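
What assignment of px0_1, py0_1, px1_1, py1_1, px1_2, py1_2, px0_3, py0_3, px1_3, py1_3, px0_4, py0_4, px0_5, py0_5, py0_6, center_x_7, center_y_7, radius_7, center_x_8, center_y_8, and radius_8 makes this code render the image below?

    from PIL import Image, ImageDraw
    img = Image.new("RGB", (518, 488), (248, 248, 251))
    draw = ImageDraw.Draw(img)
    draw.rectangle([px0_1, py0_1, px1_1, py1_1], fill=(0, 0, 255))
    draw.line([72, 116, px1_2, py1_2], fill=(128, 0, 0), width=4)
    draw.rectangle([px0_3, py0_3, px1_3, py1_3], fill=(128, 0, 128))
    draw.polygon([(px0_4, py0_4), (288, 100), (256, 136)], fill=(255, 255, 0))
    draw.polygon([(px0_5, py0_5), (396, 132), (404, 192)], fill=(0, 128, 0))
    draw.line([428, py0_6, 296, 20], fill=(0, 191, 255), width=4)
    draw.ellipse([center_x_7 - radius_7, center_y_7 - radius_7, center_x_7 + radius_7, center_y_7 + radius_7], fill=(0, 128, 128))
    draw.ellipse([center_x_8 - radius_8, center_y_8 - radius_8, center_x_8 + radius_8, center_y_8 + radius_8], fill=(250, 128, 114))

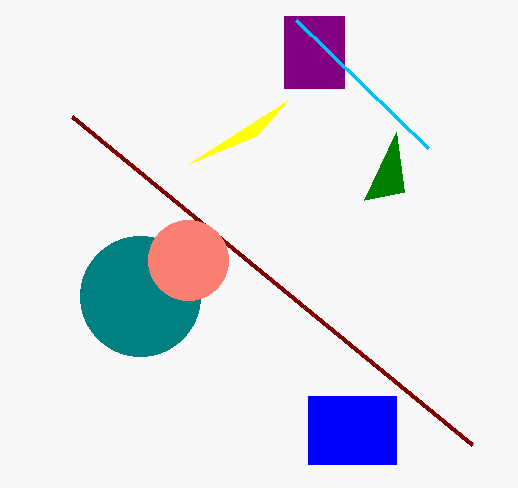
px0_1 = 308, py0_1 = 396, px1_1 = 396, py1_1 = 464, px1_2 = 472, py1_2 = 444, px0_3 = 284, py0_3 = 16, px1_3 = 344, py1_3 = 88, px0_4 = 188, py0_4 = 164, px0_5 = 364, py0_5 = 200, py0_6 = 148, center_x_7 = 140, center_y_7 = 296, radius_7 = 60, center_x_8 = 188, center_y_8 = 260, radius_8 = 40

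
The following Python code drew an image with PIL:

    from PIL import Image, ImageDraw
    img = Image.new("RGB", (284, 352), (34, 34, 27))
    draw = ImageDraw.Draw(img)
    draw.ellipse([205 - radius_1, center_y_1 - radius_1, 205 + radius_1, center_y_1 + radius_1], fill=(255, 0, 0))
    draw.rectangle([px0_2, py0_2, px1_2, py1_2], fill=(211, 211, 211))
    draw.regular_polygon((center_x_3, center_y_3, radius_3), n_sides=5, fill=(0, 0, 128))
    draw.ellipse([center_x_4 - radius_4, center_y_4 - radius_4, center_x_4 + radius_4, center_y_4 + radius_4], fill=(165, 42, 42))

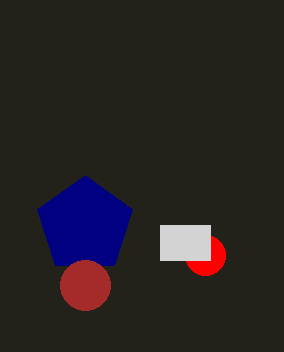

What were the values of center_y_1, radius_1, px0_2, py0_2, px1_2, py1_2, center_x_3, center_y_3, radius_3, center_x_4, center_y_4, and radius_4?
center_y_1 = 255, radius_1 = 20, px0_2 = 160, py0_2 = 225, px1_2 = 210, py1_2 = 260, center_x_3 = 85, center_y_3 = 225, radius_3 = 50, center_x_4 = 85, center_y_4 = 285, radius_4 = 25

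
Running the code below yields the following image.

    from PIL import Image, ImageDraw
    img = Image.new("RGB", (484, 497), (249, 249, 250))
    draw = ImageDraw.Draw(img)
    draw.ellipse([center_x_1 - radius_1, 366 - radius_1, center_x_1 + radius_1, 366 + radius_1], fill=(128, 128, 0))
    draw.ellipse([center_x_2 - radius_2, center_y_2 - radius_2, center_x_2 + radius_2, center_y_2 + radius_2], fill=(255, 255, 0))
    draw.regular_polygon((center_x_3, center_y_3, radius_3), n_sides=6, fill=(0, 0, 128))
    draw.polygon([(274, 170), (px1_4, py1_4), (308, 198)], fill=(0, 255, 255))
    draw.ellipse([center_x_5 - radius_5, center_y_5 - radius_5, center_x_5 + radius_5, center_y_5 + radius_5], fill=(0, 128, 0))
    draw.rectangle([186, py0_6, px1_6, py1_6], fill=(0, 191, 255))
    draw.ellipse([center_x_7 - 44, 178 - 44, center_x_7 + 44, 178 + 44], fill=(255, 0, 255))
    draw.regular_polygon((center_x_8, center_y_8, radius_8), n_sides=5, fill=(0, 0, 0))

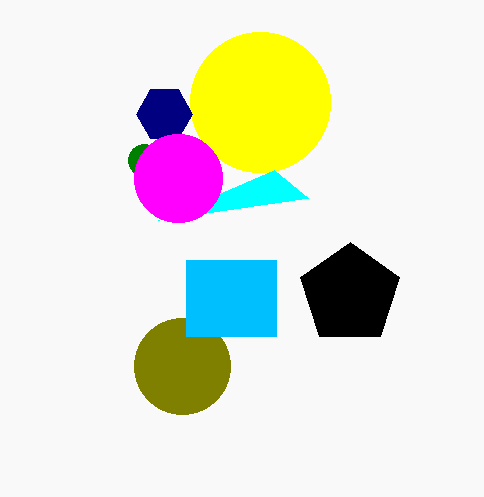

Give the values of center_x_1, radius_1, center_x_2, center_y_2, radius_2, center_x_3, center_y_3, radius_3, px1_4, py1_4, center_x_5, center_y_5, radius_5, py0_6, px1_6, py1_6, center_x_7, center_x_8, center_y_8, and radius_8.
center_x_1 = 182, radius_1 = 48, center_x_2 = 260, center_y_2 = 102, radius_2 = 70, center_x_3 = 164, center_y_3 = 114, radius_3 = 28, px1_4 = 158, py1_4 = 220, center_x_5 = 144, center_y_5 = 160, radius_5 = 16, py0_6 = 260, px1_6 = 276, py1_6 = 336, center_x_7 = 178, center_x_8 = 350, center_y_8 = 294, radius_8 = 52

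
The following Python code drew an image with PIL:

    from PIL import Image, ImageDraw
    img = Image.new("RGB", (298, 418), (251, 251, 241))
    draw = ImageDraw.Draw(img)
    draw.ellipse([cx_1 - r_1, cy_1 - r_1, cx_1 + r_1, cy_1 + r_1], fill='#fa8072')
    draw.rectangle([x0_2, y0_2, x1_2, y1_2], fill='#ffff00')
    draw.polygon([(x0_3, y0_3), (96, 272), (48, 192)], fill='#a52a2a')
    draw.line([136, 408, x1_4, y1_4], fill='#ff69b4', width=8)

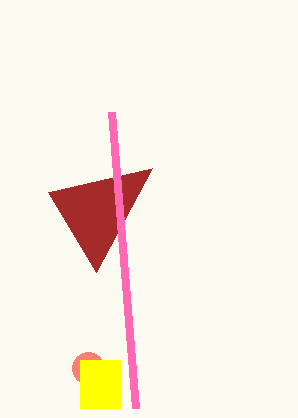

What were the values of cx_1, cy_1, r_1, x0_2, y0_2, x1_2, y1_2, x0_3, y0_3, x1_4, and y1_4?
cx_1 = 88
cy_1 = 368
r_1 = 16
x0_2 = 80
y0_2 = 360
x1_2 = 120
y1_2 = 408
x0_3 = 152
y0_3 = 168
x1_4 = 112
y1_4 = 112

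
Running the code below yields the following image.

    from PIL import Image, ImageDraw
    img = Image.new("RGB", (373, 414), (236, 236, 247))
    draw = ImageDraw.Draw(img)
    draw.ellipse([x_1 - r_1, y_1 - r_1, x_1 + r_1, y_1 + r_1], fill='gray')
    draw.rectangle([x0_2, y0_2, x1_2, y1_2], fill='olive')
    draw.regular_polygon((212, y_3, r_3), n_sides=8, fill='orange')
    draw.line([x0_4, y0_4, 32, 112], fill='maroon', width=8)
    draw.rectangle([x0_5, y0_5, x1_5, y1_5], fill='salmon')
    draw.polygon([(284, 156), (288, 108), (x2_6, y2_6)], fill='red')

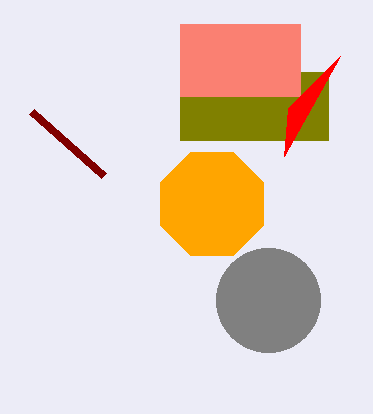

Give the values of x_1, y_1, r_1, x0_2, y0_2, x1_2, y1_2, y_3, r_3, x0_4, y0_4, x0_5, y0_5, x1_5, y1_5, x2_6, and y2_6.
x_1 = 268, y_1 = 300, r_1 = 52, x0_2 = 180, y0_2 = 72, x1_2 = 328, y1_2 = 140, y_3 = 204, r_3 = 56, x0_4 = 104, y0_4 = 176, x0_5 = 180, y0_5 = 24, x1_5 = 300, y1_5 = 96, x2_6 = 340, y2_6 = 56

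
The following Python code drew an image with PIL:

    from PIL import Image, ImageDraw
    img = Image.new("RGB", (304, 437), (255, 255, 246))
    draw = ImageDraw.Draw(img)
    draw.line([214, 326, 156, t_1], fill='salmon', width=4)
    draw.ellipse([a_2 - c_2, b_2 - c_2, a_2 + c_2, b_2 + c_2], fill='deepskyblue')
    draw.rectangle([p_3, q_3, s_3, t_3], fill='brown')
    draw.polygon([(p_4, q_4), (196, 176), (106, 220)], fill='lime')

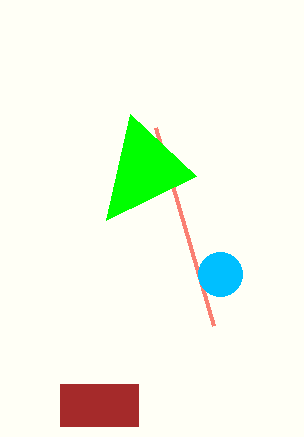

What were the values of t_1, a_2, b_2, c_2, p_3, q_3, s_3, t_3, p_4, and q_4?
t_1 = 128
a_2 = 220
b_2 = 274
c_2 = 22
p_3 = 60
q_3 = 384
s_3 = 138
t_3 = 426
p_4 = 130
q_4 = 114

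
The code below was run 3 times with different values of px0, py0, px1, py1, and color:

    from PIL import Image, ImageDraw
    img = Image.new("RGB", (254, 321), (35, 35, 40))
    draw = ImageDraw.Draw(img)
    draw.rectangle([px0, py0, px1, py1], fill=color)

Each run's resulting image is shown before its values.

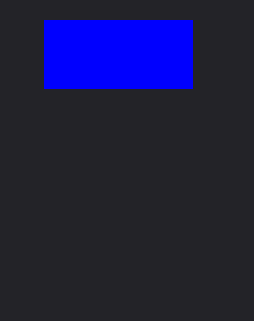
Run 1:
px0 = 44
py0 = 20
px1 = 192
py1 = 88
color = 'blue'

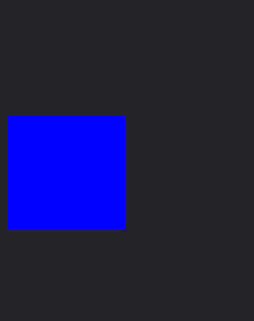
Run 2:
px0 = 8, py0 = 116, px1 = 124, py1 = 228, color = 'blue'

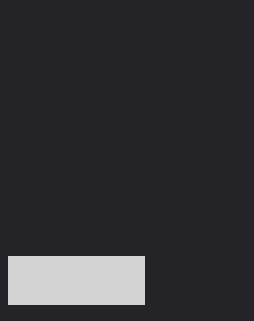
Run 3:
px0 = 8; py0 = 256; px1 = 144; py1 = 304; color = 'lightgray'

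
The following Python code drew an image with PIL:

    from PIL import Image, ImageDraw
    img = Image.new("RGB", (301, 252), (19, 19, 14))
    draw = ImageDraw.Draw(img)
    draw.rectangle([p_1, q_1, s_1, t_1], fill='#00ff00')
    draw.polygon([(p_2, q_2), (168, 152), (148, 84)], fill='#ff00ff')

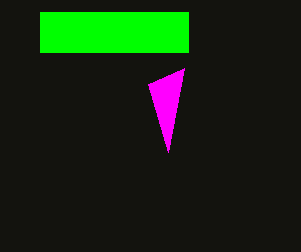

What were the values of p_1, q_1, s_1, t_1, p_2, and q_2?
p_1 = 40
q_1 = 12
s_1 = 188
t_1 = 52
p_2 = 184
q_2 = 68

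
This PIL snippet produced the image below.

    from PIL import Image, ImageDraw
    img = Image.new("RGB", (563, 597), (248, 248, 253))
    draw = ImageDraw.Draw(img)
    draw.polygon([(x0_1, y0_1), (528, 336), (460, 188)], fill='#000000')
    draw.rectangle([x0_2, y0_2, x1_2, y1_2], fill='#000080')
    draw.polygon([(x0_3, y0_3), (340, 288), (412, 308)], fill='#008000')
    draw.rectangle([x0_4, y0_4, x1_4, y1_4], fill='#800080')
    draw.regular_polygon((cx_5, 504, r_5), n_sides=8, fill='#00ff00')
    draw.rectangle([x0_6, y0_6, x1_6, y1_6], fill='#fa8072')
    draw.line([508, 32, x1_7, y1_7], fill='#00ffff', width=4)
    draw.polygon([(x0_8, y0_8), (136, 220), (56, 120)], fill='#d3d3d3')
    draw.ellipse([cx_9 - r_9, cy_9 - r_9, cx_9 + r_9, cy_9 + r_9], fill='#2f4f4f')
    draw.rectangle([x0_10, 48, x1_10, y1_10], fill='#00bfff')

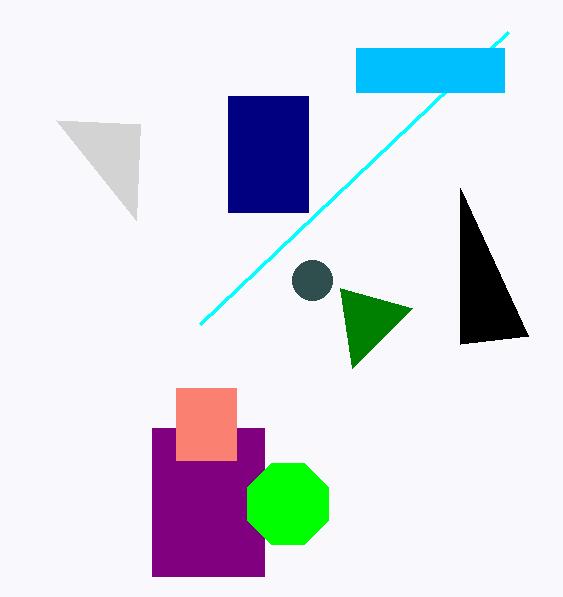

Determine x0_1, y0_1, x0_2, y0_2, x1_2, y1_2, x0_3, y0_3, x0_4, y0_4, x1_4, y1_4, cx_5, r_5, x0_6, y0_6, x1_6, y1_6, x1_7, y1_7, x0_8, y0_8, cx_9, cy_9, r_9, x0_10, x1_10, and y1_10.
x0_1 = 460, y0_1 = 344, x0_2 = 228, y0_2 = 96, x1_2 = 308, y1_2 = 212, x0_3 = 352, y0_3 = 368, x0_4 = 152, y0_4 = 428, x1_4 = 264, y1_4 = 576, cx_5 = 288, r_5 = 44, x0_6 = 176, y0_6 = 388, x1_6 = 236, y1_6 = 460, x1_7 = 200, y1_7 = 324, x0_8 = 140, y0_8 = 124, cx_9 = 312, cy_9 = 280, r_9 = 20, x0_10 = 356, x1_10 = 504, y1_10 = 92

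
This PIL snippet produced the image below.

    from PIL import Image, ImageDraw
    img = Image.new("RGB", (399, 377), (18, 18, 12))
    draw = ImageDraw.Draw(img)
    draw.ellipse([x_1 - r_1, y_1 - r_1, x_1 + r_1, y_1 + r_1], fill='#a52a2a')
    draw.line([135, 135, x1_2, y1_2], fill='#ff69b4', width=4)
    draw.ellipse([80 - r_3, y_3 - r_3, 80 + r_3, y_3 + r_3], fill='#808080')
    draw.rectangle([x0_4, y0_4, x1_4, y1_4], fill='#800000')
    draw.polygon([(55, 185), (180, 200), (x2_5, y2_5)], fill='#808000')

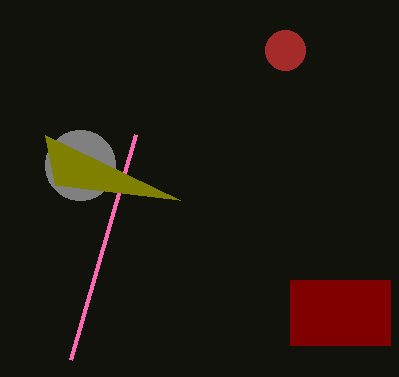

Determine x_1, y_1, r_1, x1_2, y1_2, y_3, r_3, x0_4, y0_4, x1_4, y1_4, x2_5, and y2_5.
x_1 = 285; y_1 = 50; r_1 = 20; x1_2 = 70; y1_2 = 360; y_3 = 165; r_3 = 35; x0_4 = 290; y0_4 = 280; x1_4 = 390; y1_4 = 345; x2_5 = 45; y2_5 = 135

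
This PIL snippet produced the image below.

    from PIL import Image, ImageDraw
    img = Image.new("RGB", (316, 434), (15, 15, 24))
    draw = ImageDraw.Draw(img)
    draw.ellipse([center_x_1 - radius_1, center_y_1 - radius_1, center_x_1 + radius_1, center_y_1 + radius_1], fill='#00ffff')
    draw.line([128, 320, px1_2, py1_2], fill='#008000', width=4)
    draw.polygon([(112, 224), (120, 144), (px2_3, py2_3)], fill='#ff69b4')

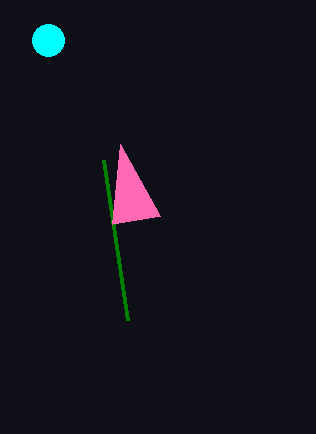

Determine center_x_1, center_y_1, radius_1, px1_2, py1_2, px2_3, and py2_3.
center_x_1 = 48; center_y_1 = 40; radius_1 = 16; px1_2 = 104; py1_2 = 160; px2_3 = 160; py2_3 = 216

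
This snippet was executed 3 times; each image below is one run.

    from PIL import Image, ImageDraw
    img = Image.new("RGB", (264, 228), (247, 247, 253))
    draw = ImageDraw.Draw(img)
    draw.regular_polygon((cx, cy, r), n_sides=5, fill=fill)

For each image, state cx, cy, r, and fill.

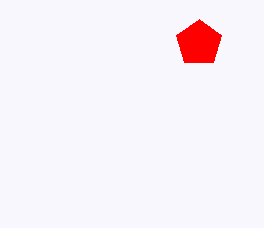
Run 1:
cx = 199
cy = 43
r = 24
fill = 'red'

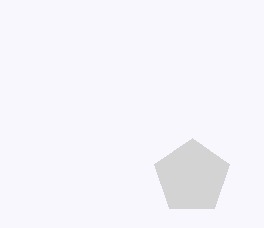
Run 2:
cx = 192, cy = 177, r = 39, fill = 'lightgray'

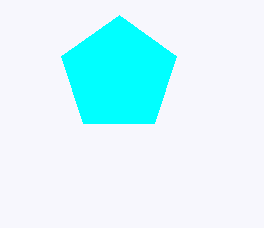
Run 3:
cx = 119, cy = 75, r = 60, fill = 'cyan'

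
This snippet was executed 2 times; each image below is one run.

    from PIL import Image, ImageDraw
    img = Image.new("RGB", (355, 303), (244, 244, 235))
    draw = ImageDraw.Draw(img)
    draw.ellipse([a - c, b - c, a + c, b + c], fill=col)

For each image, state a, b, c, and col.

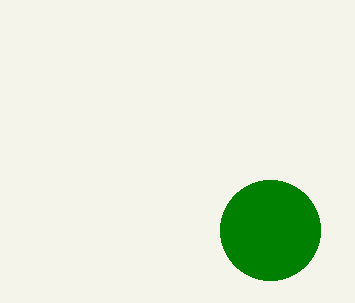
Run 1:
a = 270; b = 230; c = 50; col = 'green'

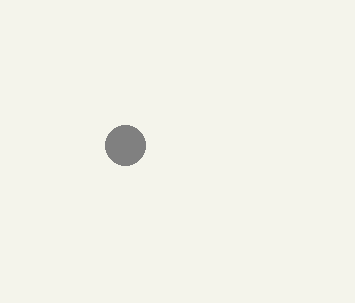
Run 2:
a = 125, b = 145, c = 20, col = 'gray'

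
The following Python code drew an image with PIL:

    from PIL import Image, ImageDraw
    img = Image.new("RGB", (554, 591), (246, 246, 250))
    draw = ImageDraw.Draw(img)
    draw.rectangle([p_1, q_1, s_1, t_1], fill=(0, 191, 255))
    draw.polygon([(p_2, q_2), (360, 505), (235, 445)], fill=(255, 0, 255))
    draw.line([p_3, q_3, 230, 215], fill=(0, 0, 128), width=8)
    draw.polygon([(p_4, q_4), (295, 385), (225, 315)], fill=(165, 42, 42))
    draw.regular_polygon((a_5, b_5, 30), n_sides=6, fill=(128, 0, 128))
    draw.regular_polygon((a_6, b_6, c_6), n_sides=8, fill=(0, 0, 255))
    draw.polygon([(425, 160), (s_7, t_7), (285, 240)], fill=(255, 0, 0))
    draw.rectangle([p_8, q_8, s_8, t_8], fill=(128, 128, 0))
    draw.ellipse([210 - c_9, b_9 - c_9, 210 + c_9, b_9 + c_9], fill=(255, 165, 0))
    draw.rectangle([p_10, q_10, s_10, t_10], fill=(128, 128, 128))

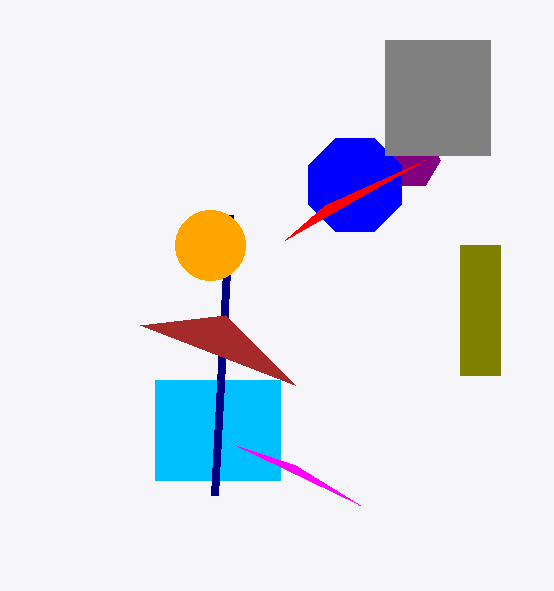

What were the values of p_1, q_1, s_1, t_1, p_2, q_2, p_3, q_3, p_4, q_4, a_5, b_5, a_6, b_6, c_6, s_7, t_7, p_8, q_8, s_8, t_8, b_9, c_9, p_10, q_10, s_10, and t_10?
p_1 = 155; q_1 = 380; s_1 = 280; t_1 = 480; p_2 = 295; q_2 = 465; p_3 = 215; q_3 = 495; p_4 = 140; q_4 = 325; a_5 = 410; b_5 = 160; a_6 = 355; b_6 = 185; c_6 = 50; s_7 = 325; t_7 = 205; p_8 = 460; q_8 = 245; s_8 = 500; t_8 = 375; b_9 = 245; c_9 = 35; p_10 = 385; q_10 = 40; s_10 = 490; t_10 = 155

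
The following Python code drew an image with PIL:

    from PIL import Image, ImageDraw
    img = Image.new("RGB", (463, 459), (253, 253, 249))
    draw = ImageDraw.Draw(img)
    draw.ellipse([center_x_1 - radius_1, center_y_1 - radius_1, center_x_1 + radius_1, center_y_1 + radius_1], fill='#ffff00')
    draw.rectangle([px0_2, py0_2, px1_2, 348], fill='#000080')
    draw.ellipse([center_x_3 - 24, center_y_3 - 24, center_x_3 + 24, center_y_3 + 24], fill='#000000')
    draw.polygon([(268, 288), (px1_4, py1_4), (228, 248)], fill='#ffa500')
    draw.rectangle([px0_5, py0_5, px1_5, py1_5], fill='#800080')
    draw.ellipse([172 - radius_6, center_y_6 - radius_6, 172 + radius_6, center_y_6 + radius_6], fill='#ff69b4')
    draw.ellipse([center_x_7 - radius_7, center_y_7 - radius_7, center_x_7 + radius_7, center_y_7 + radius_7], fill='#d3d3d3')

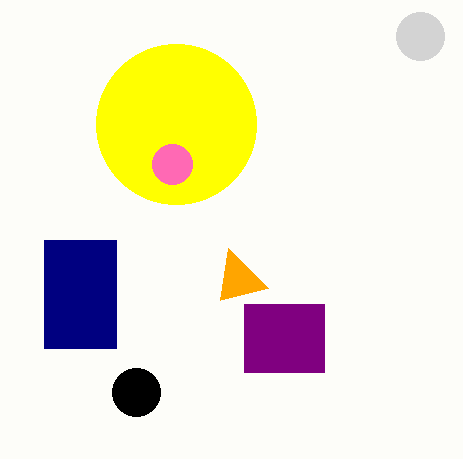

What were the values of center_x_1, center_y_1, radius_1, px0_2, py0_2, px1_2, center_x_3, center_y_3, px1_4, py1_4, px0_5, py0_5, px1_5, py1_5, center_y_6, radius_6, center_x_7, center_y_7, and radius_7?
center_x_1 = 176, center_y_1 = 124, radius_1 = 80, px0_2 = 44, py0_2 = 240, px1_2 = 116, center_x_3 = 136, center_y_3 = 392, px1_4 = 220, py1_4 = 300, px0_5 = 244, py0_5 = 304, px1_5 = 324, py1_5 = 372, center_y_6 = 164, radius_6 = 20, center_x_7 = 420, center_y_7 = 36, radius_7 = 24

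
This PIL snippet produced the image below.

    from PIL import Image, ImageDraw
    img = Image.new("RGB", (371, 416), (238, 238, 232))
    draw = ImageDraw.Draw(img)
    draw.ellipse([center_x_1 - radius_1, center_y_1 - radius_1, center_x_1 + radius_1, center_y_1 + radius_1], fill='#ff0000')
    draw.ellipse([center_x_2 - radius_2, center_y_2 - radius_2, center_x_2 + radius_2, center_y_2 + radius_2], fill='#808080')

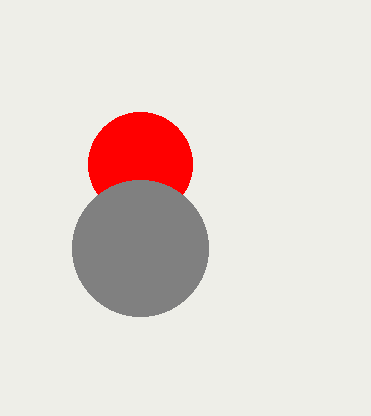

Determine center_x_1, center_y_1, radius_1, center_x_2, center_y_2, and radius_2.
center_x_1 = 140
center_y_1 = 164
radius_1 = 52
center_x_2 = 140
center_y_2 = 248
radius_2 = 68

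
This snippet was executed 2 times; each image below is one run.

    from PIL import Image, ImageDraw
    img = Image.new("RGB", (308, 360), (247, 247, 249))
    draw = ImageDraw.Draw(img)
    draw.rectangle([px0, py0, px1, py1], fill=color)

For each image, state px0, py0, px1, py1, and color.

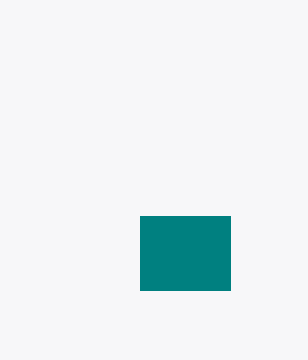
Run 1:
px0 = 140; py0 = 216; px1 = 230; py1 = 290; color = 'teal'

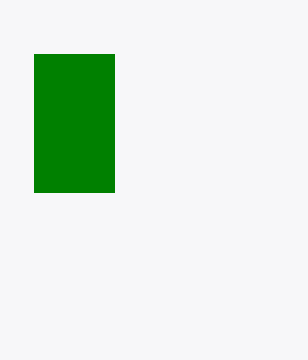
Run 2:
px0 = 34, py0 = 54, px1 = 114, py1 = 192, color = 'green'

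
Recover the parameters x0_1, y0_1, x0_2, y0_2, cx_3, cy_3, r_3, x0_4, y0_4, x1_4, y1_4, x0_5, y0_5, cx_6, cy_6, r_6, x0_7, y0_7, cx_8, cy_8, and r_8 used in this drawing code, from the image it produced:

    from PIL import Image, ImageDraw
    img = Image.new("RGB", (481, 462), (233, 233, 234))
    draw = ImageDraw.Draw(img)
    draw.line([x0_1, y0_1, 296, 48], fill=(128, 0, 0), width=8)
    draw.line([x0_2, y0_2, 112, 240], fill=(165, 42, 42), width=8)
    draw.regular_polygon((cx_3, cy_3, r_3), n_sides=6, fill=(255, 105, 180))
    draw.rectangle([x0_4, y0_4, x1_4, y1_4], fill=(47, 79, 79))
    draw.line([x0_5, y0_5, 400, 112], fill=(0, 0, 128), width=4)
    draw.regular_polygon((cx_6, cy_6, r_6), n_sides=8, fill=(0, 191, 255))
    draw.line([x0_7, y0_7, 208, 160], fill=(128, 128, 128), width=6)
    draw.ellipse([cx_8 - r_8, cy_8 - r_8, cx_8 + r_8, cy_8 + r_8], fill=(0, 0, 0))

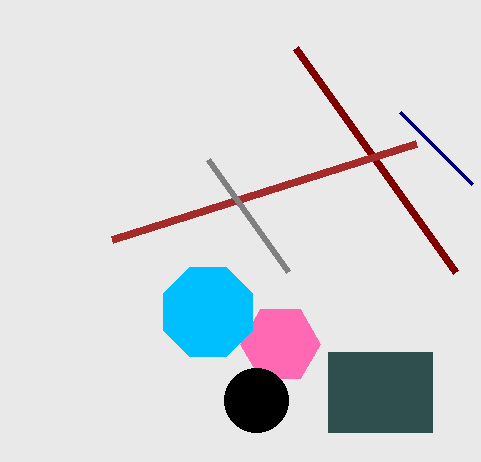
x0_1 = 456, y0_1 = 272, x0_2 = 416, y0_2 = 144, cx_3 = 280, cy_3 = 344, r_3 = 40, x0_4 = 328, y0_4 = 352, x1_4 = 432, y1_4 = 432, x0_5 = 472, y0_5 = 184, cx_6 = 208, cy_6 = 312, r_6 = 48, x0_7 = 288, y0_7 = 272, cx_8 = 256, cy_8 = 400, r_8 = 32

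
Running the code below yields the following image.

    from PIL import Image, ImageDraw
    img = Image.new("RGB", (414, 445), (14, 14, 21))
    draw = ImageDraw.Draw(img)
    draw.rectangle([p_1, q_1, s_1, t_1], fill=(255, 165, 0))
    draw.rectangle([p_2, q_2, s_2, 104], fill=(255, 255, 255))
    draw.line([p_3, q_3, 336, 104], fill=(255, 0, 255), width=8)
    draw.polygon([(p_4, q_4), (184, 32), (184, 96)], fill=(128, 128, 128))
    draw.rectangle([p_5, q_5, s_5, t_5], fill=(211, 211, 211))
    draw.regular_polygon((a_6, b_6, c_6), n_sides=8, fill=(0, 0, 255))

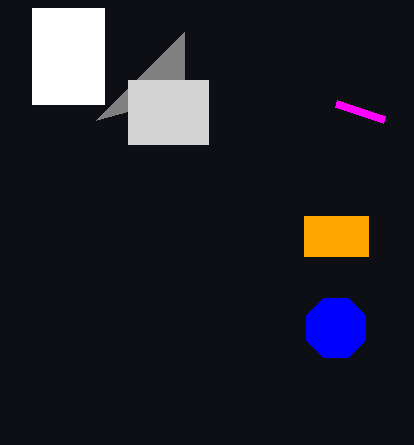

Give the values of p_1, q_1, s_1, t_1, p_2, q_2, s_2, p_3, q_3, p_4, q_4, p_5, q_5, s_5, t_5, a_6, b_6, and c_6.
p_1 = 304
q_1 = 216
s_1 = 368
t_1 = 256
p_2 = 32
q_2 = 8
s_2 = 104
p_3 = 384
q_3 = 120
p_4 = 96
q_4 = 120
p_5 = 128
q_5 = 80
s_5 = 208
t_5 = 144
a_6 = 336
b_6 = 328
c_6 = 32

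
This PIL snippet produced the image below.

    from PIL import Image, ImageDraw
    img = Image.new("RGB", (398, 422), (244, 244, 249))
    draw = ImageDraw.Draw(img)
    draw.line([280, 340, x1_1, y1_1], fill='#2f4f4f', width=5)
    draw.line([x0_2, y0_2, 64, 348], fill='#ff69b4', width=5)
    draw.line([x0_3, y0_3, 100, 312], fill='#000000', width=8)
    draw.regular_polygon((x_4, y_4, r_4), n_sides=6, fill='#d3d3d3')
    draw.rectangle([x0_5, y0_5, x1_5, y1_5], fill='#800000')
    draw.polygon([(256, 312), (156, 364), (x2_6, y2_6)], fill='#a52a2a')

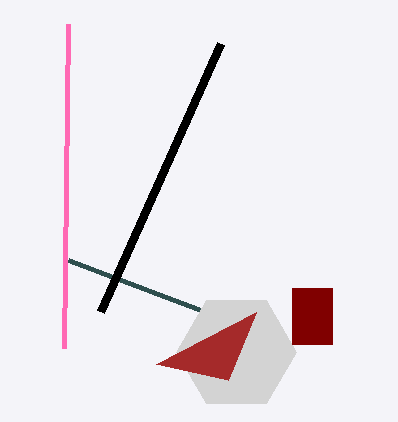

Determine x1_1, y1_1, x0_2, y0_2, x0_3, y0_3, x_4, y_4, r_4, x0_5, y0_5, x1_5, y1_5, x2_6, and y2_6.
x1_1 = 68
y1_1 = 260
x0_2 = 68
y0_2 = 24
x0_3 = 220
y0_3 = 44
x_4 = 236
y_4 = 352
r_4 = 60
x0_5 = 292
y0_5 = 288
x1_5 = 332
y1_5 = 344
x2_6 = 228
y2_6 = 380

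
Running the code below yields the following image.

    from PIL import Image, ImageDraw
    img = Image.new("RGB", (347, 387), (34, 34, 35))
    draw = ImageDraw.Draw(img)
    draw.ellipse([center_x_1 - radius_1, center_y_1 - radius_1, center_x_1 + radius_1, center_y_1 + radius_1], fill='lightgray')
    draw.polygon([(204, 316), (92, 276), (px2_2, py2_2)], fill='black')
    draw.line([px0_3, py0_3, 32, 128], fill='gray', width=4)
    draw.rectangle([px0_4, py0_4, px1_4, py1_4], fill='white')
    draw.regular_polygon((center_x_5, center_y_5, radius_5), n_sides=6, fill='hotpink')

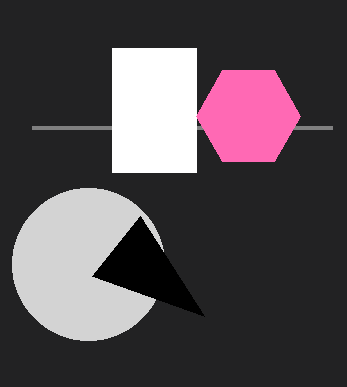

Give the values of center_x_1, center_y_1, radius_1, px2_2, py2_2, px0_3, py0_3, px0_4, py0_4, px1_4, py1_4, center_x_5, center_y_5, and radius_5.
center_x_1 = 88; center_y_1 = 264; radius_1 = 76; px2_2 = 140; py2_2 = 216; px0_3 = 332; py0_3 = 128; px0_4 = 112; py0_4 = 48; px1_4 = 196; py1_4 = 172; center_x_5 = 248; center_y_5 = 116; radius_5 = 52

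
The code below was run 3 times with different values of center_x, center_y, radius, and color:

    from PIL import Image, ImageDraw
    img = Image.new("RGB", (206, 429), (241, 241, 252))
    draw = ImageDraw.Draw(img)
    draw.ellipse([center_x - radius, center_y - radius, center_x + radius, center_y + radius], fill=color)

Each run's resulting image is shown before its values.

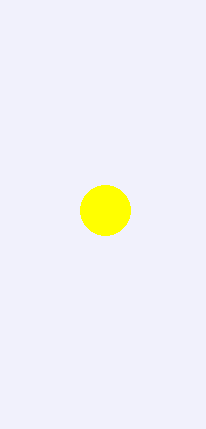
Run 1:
center_x = 105
center_y = 210
radius = 25
color = 'yellow'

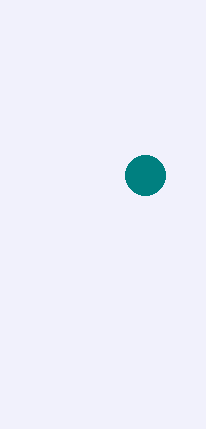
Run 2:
center_x = 145; center_y = 175; radius = 20; color = 'teal'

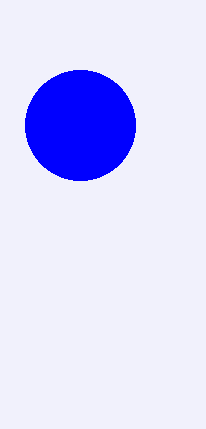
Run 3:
center_x = 80
center_y = 125
radius = 55
color = 'blue'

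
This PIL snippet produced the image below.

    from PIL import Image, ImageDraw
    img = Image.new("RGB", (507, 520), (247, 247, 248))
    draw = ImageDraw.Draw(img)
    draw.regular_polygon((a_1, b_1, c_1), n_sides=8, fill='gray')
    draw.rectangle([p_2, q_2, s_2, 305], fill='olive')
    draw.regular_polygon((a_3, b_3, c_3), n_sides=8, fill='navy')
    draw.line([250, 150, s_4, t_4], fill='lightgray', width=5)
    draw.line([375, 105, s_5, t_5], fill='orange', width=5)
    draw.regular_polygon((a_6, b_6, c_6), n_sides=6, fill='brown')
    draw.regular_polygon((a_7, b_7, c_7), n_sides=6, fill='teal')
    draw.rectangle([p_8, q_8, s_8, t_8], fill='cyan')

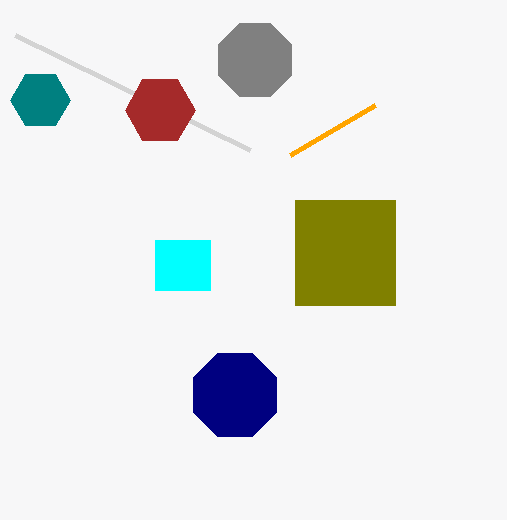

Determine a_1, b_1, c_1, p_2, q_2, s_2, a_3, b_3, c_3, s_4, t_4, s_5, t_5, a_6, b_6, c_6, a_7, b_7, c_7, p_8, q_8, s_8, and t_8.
a_1 = 255
b_1 = 60
c_1 = 40
p_2 = 295
q_2 = 200
s_2 = 395
a_3 = 235
b_3 = 395
c_3 = 45
s_4 = 15
t_4 = 35
s_5 = 290
t_5 = 155
a_6 = 160
b_6 = 110
c_6 = 35
a_7 = 40
b_7 = 100
c_7 = 30
p_8 = 155
q_8 = 240
s_8 = 210
t_8 = 290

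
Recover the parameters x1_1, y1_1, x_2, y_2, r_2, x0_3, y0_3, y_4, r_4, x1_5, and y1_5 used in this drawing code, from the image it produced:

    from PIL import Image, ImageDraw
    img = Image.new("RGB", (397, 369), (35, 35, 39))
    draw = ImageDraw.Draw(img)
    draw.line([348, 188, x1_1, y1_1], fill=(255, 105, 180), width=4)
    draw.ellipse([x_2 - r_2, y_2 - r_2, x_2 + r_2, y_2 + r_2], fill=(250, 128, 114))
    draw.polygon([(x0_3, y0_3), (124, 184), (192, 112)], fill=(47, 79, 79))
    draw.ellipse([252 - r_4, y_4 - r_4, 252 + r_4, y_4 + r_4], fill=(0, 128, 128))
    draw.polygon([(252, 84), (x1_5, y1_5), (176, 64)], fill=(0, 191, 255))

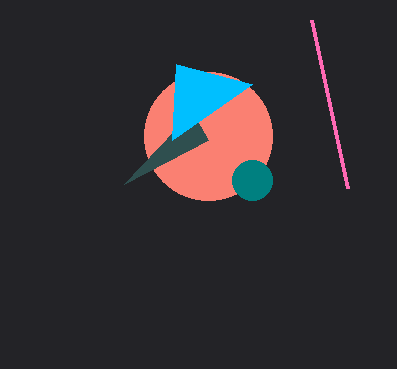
x1_1 = 312; y1_1 = 20; x_2 = 208; y_2 = 136; r_2 = 64; x0_3 = 208; y0_3 = 140; y_4 = 180; r_4 = 20; x1_5 = 172; y1_5 = 140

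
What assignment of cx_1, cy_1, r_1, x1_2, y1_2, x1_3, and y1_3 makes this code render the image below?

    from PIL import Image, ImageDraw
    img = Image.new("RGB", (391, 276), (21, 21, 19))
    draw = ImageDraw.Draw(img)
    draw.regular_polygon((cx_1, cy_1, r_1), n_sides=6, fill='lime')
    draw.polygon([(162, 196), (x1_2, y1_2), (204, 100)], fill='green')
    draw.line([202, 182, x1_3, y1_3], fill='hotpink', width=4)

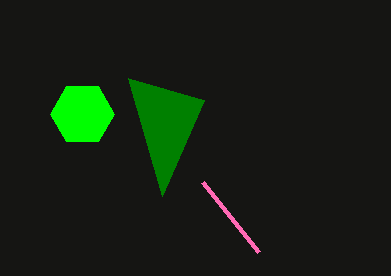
cx_1 = 82, cy_1 = 114, r_1 = 32, x1_2 = 128, y1_2 = 78, x1_3 = 258, y1_3 = 252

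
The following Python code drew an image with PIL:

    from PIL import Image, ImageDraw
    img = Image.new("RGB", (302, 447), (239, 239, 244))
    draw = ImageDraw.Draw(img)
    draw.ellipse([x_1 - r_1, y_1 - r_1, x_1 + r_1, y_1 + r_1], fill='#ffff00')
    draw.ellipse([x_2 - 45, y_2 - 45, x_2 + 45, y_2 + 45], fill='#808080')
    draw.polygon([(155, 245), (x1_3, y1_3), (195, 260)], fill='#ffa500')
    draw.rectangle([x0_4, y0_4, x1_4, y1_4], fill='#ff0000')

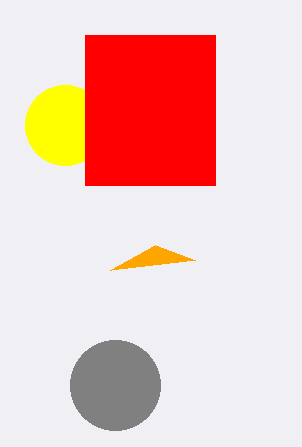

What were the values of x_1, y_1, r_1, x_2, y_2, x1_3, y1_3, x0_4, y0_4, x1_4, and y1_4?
x_1 = 65, y_1 = 125, r_1 = 40, x_2 = 115, y_2 = 385, x1_3 = 110, y1_3 = 270, x0_4 = 85, y0_4 = 35, x1_4 = 215, y1_4 = 185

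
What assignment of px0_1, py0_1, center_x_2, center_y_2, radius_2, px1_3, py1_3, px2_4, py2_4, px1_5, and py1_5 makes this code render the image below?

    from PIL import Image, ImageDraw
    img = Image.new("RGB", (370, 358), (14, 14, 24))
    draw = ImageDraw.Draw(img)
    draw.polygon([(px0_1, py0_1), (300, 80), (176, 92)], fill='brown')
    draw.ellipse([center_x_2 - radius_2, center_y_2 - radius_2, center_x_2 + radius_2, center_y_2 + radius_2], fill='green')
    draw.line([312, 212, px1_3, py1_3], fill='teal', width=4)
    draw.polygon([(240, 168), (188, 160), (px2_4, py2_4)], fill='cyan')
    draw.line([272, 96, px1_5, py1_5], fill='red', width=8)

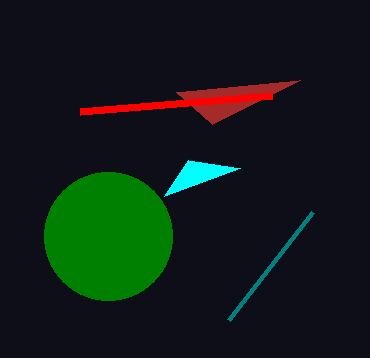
px0_1 = 212, py0_1 = 124, center_x_2 = 108, center_y_2 = 236, radius_2 = 64, px1_3 = 228, py1_3 = 320, px2_4 = 164, py2_4 = 196, px1_5 = 80, py1_5 = 112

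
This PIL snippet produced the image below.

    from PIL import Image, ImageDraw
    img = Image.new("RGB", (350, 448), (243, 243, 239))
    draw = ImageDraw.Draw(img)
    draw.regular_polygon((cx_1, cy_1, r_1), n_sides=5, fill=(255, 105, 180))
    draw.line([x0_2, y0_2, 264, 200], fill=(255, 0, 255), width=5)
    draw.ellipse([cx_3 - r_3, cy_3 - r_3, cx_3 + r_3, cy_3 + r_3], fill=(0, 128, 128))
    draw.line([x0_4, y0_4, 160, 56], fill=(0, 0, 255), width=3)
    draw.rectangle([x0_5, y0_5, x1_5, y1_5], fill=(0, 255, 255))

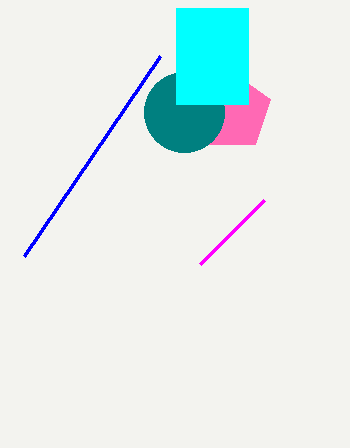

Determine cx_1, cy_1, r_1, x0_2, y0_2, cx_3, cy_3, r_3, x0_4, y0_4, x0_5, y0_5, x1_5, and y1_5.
cx_1 = 232
cy_1 = 112
r_1 = 40
x0_2 = 200
y0_2 = 264
cx_3 = 184
cy_3 = 112
r_3 = 40
x0_4 = 24
y0_4 = 256
x0_5 = 176
y0_5 = 8
x1_5 = 248
y1_5 = 104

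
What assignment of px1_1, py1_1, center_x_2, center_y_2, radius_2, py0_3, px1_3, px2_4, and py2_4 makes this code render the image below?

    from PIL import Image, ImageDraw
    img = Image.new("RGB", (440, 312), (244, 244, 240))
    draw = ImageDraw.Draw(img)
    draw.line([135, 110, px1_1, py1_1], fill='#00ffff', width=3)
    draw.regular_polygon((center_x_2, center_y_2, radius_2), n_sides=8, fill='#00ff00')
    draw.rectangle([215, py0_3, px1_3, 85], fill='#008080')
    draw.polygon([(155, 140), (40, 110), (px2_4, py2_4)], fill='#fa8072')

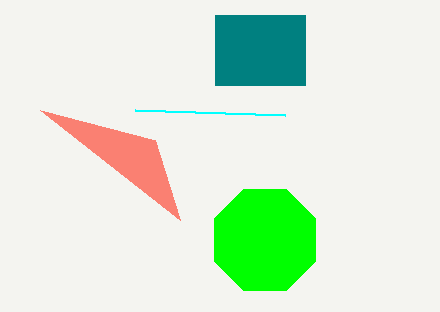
px1_1 = 285
py1_1 = 115
center_x_2 = 265
center_y_2 = 240
radius_2 = 55
py0_3 = 15
px1_3 = 305
px2_4 = 180
py2_4 = 220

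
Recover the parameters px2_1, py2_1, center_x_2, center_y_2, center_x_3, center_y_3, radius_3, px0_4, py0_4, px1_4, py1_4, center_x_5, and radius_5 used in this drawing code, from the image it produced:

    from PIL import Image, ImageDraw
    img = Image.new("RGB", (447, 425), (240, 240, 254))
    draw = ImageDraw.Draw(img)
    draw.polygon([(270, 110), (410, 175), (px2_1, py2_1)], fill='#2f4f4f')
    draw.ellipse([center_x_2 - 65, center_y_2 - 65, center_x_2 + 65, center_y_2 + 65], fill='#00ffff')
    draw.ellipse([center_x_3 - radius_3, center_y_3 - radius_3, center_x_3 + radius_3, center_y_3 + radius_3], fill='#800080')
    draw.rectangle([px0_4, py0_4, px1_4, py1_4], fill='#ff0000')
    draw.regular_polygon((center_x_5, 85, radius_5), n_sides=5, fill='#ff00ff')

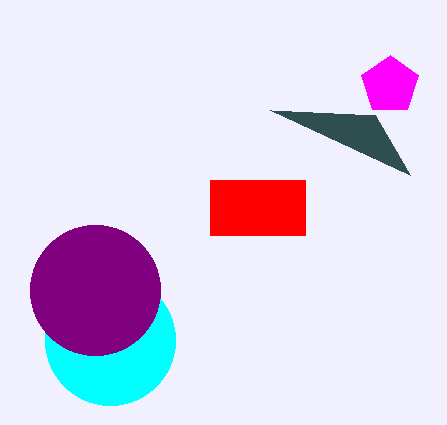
px2_1 = 375
py2_1 = 115
center_x_2 = 110
center_y_2 = 340
center_x_3 = 95
center_y_3 = 290
radius_3 = 65
px0_4 = 210
py0_4 = 180
px1_4 = 305
py1_4 = 235
center_x_5 = 390
radius_5 = 30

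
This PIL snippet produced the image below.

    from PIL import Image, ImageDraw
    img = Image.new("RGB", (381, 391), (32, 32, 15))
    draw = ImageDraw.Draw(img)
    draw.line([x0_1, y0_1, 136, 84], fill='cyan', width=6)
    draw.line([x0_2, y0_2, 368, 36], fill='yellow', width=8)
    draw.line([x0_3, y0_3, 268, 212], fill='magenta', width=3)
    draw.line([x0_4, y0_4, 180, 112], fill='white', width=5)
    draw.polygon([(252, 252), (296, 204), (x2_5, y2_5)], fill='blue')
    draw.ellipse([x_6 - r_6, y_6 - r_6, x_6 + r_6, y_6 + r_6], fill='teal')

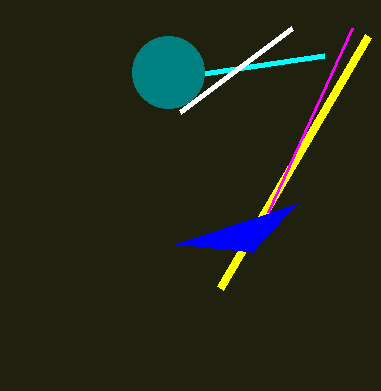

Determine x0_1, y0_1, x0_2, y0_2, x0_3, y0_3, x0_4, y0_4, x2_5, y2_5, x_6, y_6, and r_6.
x0_1 = 324; y0_1 = 56; x0_2 = 220; y0_2 = 288; x0_3 = 352; y0_3 = 28; x0_4 = 292; y0_4 = 28; x2_5 = 176; y2_5 = 244; x_6 = 168; y_6 = 72; r_6 = 36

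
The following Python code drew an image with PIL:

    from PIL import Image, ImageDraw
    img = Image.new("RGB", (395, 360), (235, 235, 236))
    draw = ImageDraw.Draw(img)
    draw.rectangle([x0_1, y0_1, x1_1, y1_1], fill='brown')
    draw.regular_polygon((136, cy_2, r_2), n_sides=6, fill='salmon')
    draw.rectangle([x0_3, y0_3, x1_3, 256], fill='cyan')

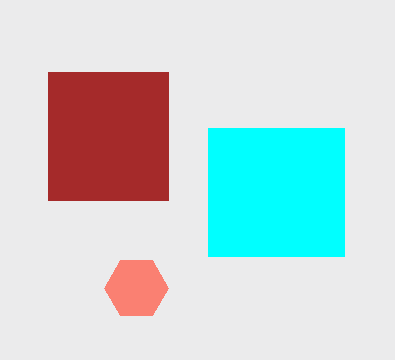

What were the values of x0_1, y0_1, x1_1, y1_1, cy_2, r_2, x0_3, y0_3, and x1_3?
x0_1 = 48, y0_1 = 72, x1_1 = 168, y1_1 = 200, cy_2 = 288, r_2 = 32, x0_3 = 208, y0_3 = 128, x1_3 = 344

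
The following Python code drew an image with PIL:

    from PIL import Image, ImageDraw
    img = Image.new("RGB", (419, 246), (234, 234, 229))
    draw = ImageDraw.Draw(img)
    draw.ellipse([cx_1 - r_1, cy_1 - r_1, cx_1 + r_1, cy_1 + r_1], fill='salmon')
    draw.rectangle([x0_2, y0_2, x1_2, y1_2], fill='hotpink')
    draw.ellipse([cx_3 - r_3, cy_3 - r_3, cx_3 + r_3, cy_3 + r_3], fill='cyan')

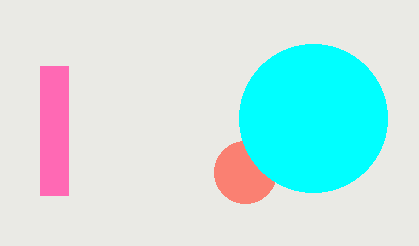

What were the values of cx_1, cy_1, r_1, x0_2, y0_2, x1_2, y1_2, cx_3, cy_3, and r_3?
cx_1 = 245
cy_1 = 172
r_1 = 31
x0_2 = 40
y0_2 = 66
x1_2 = 68
y1_2 = 195
cx_3 = 313
cy_3 = 118
r_3 = 74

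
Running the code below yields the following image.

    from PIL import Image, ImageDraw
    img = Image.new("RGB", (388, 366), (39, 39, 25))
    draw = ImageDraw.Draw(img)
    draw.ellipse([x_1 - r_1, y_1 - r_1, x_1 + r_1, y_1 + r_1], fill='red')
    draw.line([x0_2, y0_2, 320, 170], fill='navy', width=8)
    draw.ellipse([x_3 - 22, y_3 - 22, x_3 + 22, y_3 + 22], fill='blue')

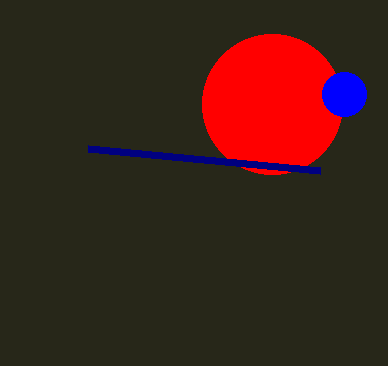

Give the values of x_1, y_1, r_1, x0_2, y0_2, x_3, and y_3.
x_1 = 272
y_1 = 104
r_1 = 70
x0_2 = 88
y0_2 = 148
x_3 = 344
y_3 = 94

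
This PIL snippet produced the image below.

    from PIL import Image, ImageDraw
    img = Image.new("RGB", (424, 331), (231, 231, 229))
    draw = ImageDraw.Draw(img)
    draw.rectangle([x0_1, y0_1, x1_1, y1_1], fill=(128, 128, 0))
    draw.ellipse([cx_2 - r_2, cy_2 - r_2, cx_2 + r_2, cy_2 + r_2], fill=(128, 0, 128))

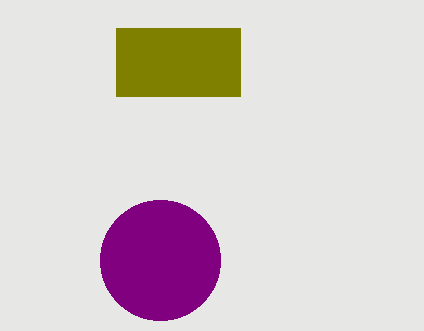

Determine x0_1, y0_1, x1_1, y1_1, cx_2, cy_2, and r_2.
x0_1 = 116; y0_1 = 28; x1_1 = 240; y1_1 = 96; cx_2 = 160; cy_2 = 260; r_2 = 60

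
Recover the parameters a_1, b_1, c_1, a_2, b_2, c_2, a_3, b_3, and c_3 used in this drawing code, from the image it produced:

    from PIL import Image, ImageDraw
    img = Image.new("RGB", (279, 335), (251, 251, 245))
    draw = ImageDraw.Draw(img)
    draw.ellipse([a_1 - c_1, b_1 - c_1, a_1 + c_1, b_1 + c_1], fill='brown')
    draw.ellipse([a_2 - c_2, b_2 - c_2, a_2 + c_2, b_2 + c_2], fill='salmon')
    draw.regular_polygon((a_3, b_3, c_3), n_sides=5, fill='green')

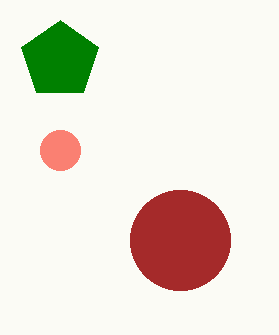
a_1 = 180; b_1 = 240; c_1 = 50; a_2 = 60; b_2 = 150; c_2 = 20; a_3 = 60; b_3 = 60; c_3 = 40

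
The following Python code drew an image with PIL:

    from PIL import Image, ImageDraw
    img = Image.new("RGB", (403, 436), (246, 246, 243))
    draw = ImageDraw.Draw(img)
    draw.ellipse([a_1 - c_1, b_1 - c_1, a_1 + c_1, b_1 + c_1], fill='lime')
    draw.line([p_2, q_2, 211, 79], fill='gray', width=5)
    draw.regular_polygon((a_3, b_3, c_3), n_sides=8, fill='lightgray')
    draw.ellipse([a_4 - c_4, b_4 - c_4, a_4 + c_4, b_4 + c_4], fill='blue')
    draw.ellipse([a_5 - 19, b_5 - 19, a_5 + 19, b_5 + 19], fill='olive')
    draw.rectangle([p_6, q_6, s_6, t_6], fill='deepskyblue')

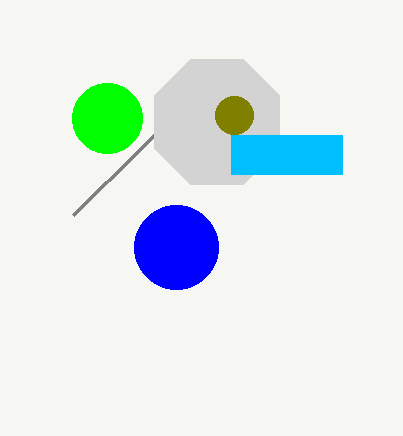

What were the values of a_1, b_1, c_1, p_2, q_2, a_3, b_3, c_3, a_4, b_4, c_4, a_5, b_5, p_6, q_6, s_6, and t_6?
a_1 = 107
b_1 = 118
c_1 = 35
p_2 = 73
q_2 = 215
a_3 = 217
b_3 = 122
c_3 = 68
a_4 = 176
b_4 = 247
c_4 = 42
a_5 = 234
b_5 = 115
p_6 = 231
q_6 = 135
s_6 = 342
t_6 = 174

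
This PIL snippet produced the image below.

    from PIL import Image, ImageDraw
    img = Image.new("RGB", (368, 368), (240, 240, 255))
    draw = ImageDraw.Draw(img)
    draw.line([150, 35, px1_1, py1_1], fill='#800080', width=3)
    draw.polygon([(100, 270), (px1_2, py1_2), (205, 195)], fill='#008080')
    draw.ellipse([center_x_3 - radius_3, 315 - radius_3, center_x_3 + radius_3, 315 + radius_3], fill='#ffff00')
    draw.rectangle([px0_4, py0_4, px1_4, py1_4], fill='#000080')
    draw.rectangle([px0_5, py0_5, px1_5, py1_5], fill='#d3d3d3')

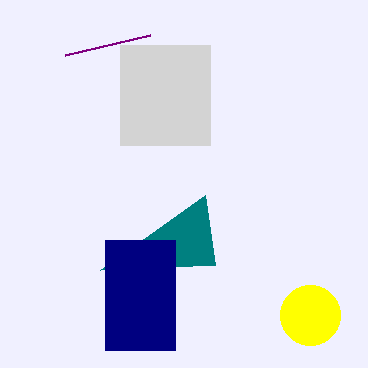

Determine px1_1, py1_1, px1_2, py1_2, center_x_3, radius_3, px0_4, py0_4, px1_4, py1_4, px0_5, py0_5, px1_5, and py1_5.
px1_1 = 65, py1_1 = 55, px1_2 = 215, py1_2 = 265, center_x_3 = 310, radius_3 = 30, px0_4 = 105, py0_4 = 240, px1_4 = 175, py1_4 = 350, px0_5 = 120, py0_5 = 45, px1_5 = 210, py1_5 = 145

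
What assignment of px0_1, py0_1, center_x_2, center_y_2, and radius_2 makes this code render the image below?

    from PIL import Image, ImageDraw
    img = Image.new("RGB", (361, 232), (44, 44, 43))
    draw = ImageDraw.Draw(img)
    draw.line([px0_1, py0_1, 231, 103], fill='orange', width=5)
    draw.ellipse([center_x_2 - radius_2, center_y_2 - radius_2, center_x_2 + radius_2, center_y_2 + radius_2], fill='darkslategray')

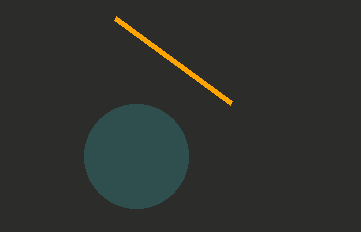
px0_1 = 115, py0_1 = 18, center_x_2 = 136, center_y_2 = 156, radius_2 = 52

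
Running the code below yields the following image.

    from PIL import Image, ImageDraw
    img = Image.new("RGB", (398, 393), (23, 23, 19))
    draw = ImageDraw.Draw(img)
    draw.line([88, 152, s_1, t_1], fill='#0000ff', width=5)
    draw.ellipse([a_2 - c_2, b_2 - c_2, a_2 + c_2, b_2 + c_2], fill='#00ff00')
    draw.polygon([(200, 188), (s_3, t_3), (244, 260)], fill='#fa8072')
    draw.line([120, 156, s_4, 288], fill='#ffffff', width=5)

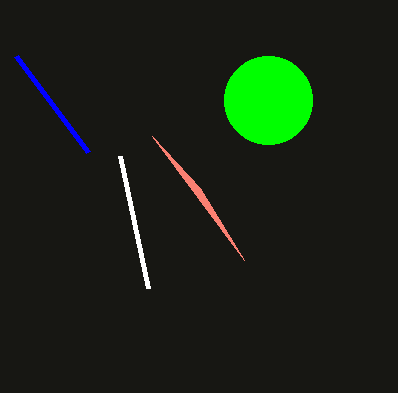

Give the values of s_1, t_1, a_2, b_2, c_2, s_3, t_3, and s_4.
s_1 = 16, t_1 = 56, a_2 = 268, b_2 = 100, c_2 = 44, s_3 = 152, t_3 = 136, s_4 = 148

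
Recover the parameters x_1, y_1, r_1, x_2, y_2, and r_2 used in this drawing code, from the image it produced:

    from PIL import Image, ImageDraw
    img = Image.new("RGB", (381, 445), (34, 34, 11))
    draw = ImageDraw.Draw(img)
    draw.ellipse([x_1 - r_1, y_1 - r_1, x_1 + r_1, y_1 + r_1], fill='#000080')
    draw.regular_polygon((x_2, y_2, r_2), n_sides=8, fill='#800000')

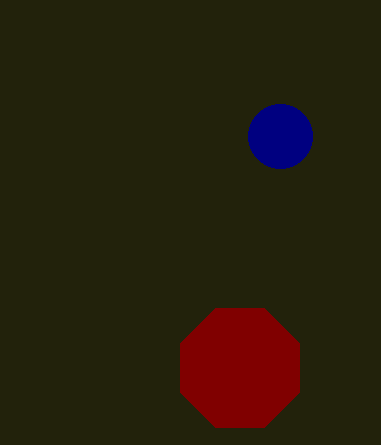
x_1 = 280; y_1 = 136; r_1 = 32; x_2 = 240; y_2 = 368; r_2 = 64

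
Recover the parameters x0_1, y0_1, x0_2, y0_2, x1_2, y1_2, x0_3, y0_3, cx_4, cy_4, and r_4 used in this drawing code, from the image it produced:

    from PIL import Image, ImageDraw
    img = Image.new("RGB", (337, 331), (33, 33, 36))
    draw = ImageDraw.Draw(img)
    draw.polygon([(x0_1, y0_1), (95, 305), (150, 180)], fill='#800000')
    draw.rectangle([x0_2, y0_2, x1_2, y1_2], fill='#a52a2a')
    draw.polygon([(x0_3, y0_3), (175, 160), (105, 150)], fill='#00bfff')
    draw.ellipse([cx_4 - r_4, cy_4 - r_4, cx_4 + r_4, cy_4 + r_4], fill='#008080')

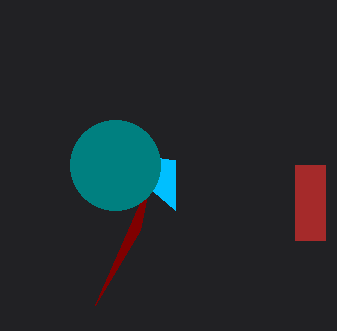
x0_1 = 140; y0_1 = 230; x0_2 = 295; y0_2 = 165; x1_2 = 325; y1_2 = 240; x0_3 = 175; y0_3 = 210; cx_4 = 115; cy_4 = 165; r_4 = 45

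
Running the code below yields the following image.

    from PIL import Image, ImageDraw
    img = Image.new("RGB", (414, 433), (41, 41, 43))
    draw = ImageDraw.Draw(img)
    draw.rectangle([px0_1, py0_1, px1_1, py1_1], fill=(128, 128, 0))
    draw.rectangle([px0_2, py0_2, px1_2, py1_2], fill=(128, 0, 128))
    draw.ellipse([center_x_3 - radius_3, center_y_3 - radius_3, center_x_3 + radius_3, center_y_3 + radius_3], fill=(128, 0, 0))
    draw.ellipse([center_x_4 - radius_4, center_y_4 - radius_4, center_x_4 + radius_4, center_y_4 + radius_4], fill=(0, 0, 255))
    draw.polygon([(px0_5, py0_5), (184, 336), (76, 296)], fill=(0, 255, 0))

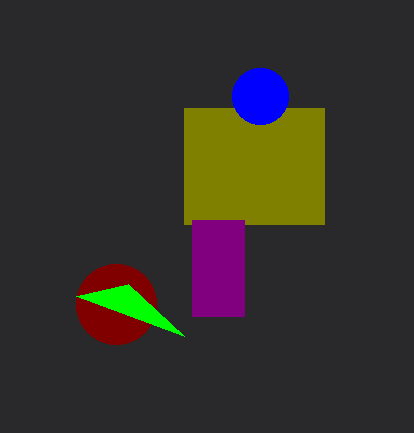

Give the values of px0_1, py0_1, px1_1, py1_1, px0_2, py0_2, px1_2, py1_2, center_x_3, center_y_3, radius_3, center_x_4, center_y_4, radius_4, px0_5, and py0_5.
px0_1 = 184; py0_1 = 108; px1_1 = 324; py1_1 = 224; px0_2 = 192; py0_2 = 220; px1_2 = 244; py1_2 = 316; center_x_3 = 116; center_y_3 = 304; radius_3 = 40; center_x_4 = 260; center_y_4 = 96; radius_4 = 28; px0_5 = 128; py0_5 = 284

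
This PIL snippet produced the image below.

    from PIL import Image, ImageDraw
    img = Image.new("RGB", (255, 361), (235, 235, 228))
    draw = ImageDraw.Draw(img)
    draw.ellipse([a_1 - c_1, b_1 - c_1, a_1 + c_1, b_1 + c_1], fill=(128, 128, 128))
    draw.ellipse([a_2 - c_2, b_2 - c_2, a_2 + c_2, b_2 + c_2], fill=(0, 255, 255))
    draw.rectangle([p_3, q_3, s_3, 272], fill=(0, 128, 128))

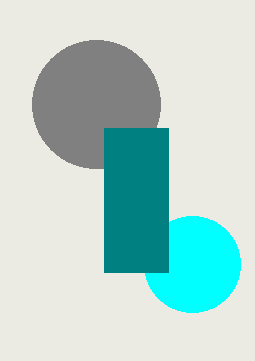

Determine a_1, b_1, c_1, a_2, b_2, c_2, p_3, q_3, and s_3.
a_1 = 96, b_1 = 104, c_1 = 64, a_2 = 192, b_2 = 264, c_2 = 48, p_3 = 104, q_3 = 128, s_3 = 168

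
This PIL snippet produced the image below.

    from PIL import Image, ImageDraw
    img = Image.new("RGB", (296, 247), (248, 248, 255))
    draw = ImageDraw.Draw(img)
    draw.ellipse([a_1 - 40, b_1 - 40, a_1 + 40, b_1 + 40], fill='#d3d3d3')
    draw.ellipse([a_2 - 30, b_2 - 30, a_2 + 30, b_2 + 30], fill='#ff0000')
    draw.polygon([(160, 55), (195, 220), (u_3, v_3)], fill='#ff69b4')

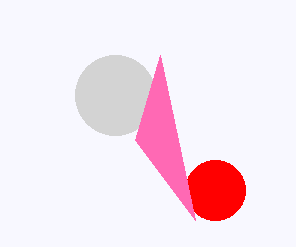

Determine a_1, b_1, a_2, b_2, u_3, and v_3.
a_1 = 115, b_1 = 95, a_2 = 215, b_2 = 190, u_3 = 135, v_3 = 140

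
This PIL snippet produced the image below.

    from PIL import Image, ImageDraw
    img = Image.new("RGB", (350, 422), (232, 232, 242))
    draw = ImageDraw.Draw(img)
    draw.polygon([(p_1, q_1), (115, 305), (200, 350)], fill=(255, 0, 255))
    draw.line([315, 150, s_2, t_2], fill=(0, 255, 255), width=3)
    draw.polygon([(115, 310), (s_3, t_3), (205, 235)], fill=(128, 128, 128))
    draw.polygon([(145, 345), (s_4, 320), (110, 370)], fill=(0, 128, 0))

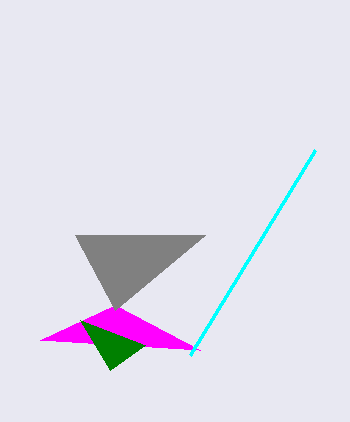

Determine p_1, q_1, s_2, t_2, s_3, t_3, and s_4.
p_1 = 40, q_1 = 340, s_2 = 190, t_2 = 355, s_3 = 75, t_3 = 235, s_4 = 80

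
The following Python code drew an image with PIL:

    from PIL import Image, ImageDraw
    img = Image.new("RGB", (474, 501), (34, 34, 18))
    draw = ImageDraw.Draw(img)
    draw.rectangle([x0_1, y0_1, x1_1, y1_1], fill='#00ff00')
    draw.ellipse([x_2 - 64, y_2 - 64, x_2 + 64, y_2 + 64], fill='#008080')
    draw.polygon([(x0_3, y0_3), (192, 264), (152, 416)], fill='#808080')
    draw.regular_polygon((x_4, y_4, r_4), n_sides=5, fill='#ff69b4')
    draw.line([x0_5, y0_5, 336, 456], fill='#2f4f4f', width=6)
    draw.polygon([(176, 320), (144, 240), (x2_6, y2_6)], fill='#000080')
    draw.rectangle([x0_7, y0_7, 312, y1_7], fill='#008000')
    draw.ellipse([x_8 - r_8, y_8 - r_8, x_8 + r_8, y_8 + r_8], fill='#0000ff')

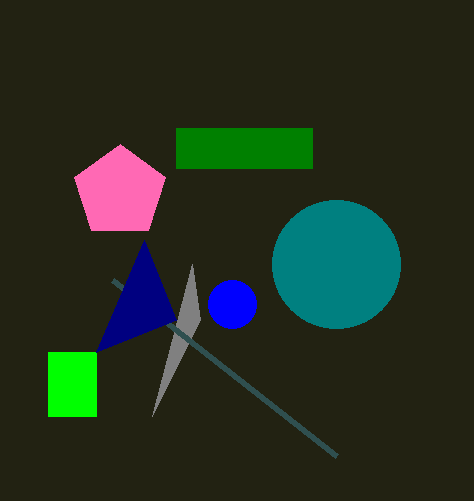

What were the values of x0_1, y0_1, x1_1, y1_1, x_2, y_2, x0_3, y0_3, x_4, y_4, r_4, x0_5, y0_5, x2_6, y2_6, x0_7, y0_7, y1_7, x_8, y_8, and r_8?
x0_1 = 48
y0_1 = 352
x1_1 = 96
y1_1 = 416
x_2 = 336
y_2 = 264
x0_3 = 200
y0_3 = 320
x_4 = 120
y_4 = 192
r_4 = 48
x0_5 = 112
y0_5 = 280
x2_6 = 96
y2_6 = 352
x0_7 = 176
y0_7 = 128
y1_7 = 168
x_8 = 232
y_8 = 304
r_8 = 24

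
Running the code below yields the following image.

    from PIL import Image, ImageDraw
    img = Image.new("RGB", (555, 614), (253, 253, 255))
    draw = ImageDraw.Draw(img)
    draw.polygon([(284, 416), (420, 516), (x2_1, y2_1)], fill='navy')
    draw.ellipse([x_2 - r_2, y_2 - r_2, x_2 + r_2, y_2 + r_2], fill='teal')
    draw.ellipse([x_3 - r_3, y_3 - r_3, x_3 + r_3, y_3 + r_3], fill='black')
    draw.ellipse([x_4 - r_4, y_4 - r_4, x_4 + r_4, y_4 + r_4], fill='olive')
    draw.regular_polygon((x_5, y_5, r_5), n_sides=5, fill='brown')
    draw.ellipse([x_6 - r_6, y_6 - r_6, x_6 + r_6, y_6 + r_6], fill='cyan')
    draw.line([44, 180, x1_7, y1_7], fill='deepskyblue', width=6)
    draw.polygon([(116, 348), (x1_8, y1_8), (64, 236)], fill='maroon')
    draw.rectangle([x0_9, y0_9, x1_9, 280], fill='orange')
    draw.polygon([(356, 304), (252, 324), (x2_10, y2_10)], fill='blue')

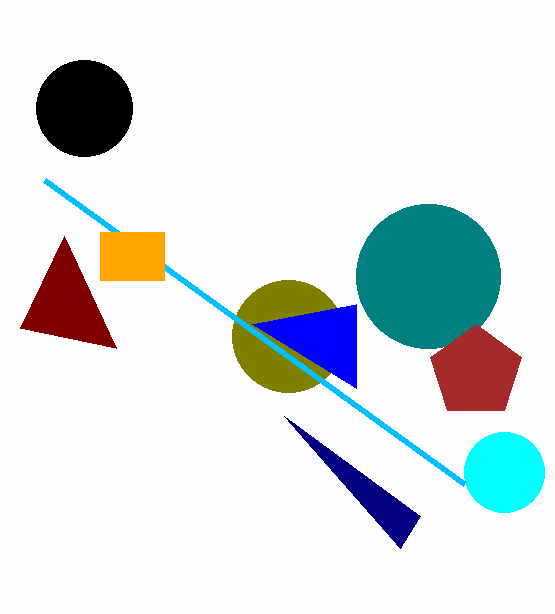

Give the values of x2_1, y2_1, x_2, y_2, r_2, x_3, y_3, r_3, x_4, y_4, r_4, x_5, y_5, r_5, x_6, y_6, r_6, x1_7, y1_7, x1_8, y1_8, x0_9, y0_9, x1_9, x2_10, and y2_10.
x2_1 = 400
y2_1 = 548
x_2 = 428
y_2 = 276
r_2 = 72
x_3 = 84
y_3 = 108
r_3 = 48
x_4 = 288
y_4 = 336
r_4 = 56
x_5 = 476
y_5 = 372
r_5 = 48
x_6 = 504
y_6 = 472
r_6 = 40
x1_7 = 464
y1_7 = 484
x1_8 = 20
y1_8 = 328
x0_9 = 100
y0_9 = 232
x1_9 = 164
x2_10 = 356
y2_10 = 388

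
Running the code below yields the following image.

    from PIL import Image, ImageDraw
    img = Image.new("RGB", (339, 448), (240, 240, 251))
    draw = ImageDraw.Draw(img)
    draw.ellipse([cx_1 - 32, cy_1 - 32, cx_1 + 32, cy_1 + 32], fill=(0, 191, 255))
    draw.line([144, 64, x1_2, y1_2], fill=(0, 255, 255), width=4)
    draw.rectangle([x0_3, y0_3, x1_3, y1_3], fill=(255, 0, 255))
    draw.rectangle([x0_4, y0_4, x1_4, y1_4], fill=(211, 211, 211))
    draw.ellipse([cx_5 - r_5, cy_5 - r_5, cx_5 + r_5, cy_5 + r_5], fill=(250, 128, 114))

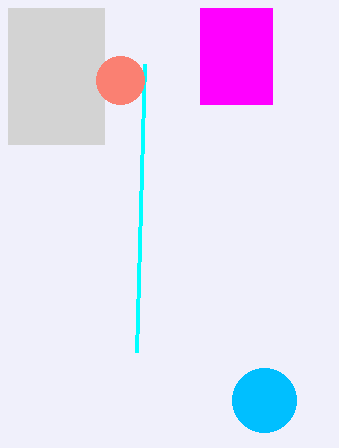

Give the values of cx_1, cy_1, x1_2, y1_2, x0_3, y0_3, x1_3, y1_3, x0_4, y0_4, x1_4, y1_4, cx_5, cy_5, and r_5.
cx_1 = 264
cy_1 = 400
x1_2 = 136
y1_2 = 352
x0_3 = 200
y0_3 = 8
x1_3 = 272
y1_3 = 104
x0_4 = 8
y0_4 = 8
x1_4 = 104
y1_4 = 144
cx_5 = 120
cy_5 = 80
r_5 = 24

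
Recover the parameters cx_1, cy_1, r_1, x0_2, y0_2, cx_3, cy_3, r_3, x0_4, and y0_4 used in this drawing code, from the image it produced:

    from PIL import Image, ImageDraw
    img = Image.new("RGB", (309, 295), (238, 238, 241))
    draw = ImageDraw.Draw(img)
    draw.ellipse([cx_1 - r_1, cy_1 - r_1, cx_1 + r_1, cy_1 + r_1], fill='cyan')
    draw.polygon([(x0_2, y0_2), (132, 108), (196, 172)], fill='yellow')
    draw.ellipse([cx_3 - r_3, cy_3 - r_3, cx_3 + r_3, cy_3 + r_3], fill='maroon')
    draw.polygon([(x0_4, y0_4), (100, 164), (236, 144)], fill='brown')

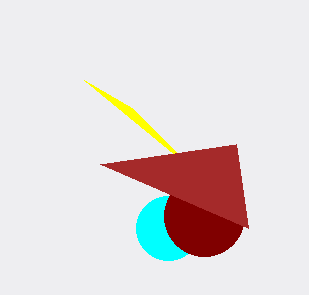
cx_1 = 168, cy_1 = 228, r_1 = 32, x0_2 = 84, y0_2 = 80, cx_3 = 204, cy_3 = 216, r_3 = 40, x0_4 = 248, y0_4 = 228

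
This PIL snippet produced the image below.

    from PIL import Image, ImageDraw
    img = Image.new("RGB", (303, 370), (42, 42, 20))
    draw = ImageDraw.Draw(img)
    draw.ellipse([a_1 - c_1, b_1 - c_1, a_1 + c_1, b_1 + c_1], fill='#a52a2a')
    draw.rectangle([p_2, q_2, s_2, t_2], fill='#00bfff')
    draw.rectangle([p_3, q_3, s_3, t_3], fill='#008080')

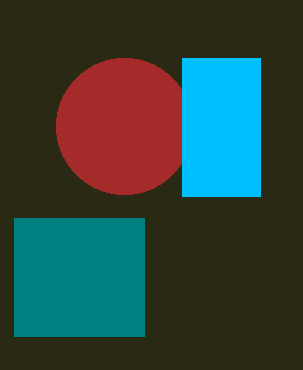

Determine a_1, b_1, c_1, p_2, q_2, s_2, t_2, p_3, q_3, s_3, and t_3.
a_1 = 124
b_1 = 126
c_1 = 68
p_2 = 182
q_2 = 58
s_2 = 260
t_2 = 196
p_3 = 14
q_3 = 218
s_3 = 144
t_3 = 336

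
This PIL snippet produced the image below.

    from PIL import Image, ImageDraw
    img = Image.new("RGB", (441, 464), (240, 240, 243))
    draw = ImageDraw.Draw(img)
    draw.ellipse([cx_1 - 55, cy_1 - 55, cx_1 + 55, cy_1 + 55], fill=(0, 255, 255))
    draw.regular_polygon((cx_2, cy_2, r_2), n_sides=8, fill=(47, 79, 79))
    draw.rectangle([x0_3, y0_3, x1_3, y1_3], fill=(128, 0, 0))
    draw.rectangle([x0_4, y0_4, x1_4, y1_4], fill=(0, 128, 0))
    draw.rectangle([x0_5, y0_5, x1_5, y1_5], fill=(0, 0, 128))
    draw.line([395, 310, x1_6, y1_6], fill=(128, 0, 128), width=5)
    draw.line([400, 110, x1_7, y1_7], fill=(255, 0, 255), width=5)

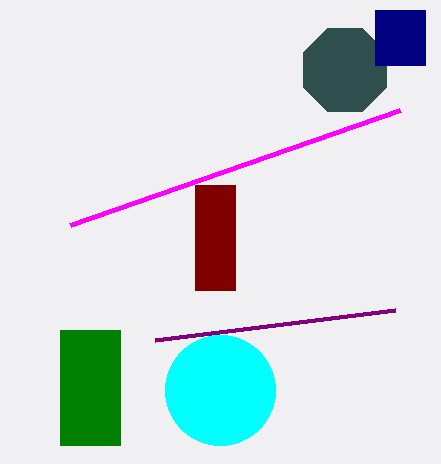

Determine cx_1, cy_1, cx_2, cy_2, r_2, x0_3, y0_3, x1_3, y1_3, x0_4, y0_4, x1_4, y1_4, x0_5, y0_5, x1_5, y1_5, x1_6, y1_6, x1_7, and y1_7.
cx_1 = 220
cy_1 = 390
cx_2 = 345
cy_2 = 70
r_2 = 45
x0_3 = 195
y0_3 = 185
x1_3 = 235
y1_3 = 290
x0_4 = 60
y0_4 = 330
x1_4 = 120
y1_4 = 445
x0_5 = 375
y0_5 = 10
x1_5 = 425
y1_5 = 65
x1_6 = 155
y1_6 = 340
x1_7 = 70
y1_7 = 225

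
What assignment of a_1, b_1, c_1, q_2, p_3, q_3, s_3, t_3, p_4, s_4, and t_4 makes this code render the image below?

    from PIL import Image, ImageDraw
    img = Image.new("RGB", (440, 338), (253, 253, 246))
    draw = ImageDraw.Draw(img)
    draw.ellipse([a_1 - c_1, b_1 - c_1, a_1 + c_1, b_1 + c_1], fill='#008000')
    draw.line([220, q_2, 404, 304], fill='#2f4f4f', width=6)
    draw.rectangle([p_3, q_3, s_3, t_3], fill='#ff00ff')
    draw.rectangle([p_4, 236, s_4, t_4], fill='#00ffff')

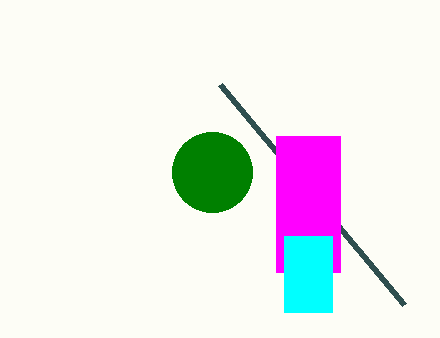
a_1 = 212, b_1 = 172, c_1 = 40, q_2 = 84, p_3 = 276, q_3 = 136, s_3 = 340, t_3 = 272, p_4 = 284, s_4 = 332, t_4 = 312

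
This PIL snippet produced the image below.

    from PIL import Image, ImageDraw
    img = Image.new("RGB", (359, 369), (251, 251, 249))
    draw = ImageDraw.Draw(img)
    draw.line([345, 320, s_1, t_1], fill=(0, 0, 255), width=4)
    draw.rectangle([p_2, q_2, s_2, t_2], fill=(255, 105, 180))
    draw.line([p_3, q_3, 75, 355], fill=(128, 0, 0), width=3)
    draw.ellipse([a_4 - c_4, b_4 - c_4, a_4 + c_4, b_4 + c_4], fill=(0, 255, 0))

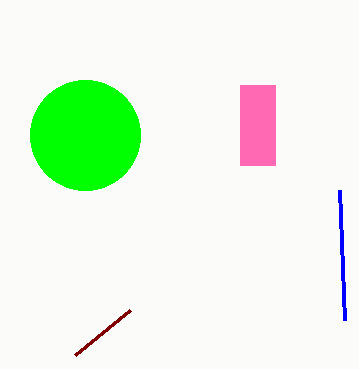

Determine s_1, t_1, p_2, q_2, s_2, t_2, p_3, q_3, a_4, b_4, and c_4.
s_1 = 340, t_1 = 190, p_2 = 240, q_2 = 85, s_2 = 275, t_2 = 165, p_3 = 130, q_3 = 310, a_4 = 85, b_4 = 135, c_4 = 55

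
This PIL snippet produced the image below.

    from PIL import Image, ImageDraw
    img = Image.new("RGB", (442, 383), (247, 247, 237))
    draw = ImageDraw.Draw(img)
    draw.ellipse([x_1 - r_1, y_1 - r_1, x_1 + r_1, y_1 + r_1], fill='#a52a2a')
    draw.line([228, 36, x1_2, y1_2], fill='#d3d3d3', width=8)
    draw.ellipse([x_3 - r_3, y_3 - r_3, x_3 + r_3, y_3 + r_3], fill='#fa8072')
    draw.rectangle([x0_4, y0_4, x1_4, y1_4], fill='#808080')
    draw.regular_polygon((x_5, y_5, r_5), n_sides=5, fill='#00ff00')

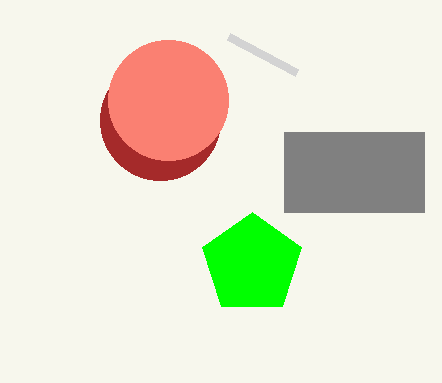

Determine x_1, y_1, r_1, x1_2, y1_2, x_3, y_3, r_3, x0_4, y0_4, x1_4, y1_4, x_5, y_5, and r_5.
x_1 = 160; y_1 = 120; r_1 = 60; x1_2 = 296; y1_2 = 72; x_3 = 168; y_3 = 100; r_3 = 60; x0_4 = 284; y0_4 = 132; x1_4 = 424; y1_4 = 212; x_5 = 252; y_5 = 264; r_5 = 52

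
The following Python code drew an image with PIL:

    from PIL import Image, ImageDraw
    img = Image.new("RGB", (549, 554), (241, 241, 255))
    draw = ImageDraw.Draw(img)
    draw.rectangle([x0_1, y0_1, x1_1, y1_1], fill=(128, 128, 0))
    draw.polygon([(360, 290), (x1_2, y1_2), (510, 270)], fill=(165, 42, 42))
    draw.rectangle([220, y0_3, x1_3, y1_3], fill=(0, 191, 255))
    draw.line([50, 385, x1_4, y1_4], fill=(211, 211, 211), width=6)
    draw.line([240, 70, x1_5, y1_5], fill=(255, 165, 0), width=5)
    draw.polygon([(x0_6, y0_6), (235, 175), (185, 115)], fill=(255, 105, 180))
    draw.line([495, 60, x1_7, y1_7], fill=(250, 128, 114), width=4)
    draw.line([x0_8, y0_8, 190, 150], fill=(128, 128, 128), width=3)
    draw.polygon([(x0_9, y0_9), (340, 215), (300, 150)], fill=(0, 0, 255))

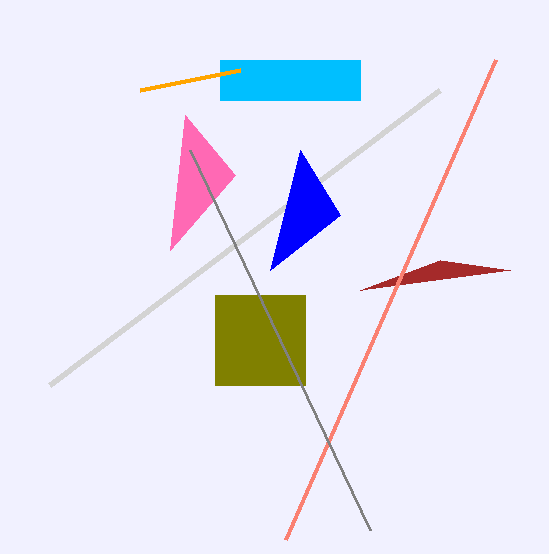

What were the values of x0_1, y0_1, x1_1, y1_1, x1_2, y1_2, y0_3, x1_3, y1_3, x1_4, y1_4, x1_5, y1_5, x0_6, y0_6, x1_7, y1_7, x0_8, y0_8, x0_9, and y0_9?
x0_1 = 215, y0_1 = 295, x1_1 = 305, y1_1 = 385, x1_2 = 440, y1_2 = 260, y0_3 = 60, x1_3 = 360, y1_3 = 100, x1_4 = 440, y1_4 = 90, x1_5 = 140, y1_5 = 90, x0_6 = 170, y0_6 = 250, x1_7 = 285, y1_7 = 540, x0_8 = 370, y0_8 = 530, x0_9 = 270, y0_9 = 270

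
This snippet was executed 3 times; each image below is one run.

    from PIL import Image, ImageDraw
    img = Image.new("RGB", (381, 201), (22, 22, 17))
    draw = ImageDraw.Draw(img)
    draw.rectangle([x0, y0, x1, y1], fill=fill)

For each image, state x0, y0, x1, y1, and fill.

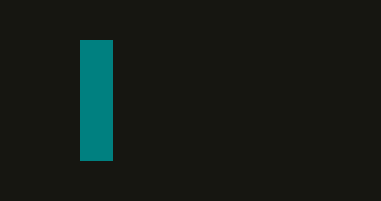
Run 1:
x0 = 80
y0 = 40
x1 = 112
y1 = 160
fill = 'teal'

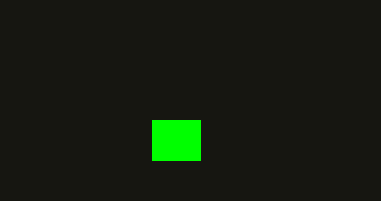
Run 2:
x0 = 152
y0 = 120
x1 = 200
y1 = 160
fill = 'lime'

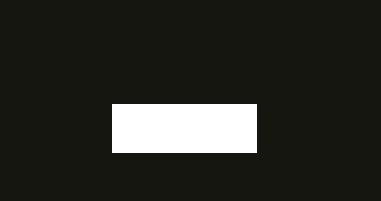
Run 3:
x0 = 112
y0 = 104
x1 = 256
y1 = 152
fill = 'white'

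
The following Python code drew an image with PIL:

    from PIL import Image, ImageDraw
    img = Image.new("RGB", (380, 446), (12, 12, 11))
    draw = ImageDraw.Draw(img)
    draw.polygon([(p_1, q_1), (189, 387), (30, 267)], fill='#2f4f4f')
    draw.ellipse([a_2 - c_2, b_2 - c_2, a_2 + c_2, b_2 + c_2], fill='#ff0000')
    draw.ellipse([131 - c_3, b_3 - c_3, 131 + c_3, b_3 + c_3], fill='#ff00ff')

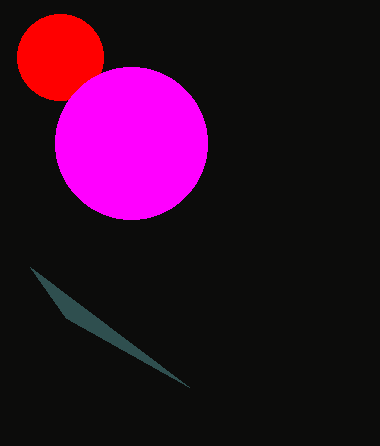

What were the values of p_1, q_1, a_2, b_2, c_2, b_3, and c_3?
p_1 = 66; q_1 = 318; a_2 = 60; b_2 = 57; c_2 = 43; b_3 = 143; c_3 = 76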